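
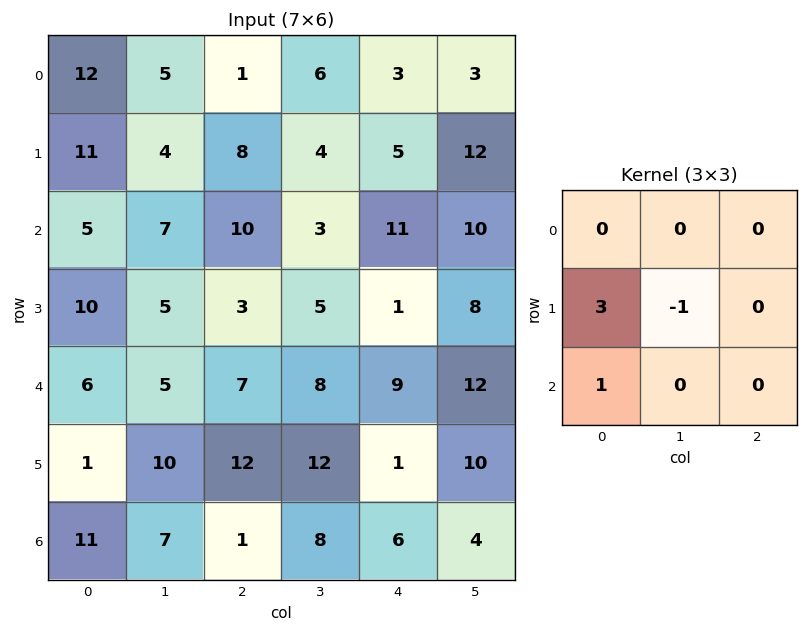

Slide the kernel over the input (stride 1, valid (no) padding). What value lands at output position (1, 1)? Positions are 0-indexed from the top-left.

The receptive field on the input at this output position is [4 8 4 / 7 10 3 / 5 3 5]. Elementwise product with the kernel and sum: 7·3 + 10·-1 + 5·1.

16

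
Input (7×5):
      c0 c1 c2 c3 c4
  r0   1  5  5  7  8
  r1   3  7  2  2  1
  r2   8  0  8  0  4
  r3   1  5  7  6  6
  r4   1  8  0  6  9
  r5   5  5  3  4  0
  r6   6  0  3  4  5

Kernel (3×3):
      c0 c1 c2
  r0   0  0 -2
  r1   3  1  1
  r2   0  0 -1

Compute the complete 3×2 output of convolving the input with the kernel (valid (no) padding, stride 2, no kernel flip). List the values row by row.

0 -11
-1 16
20 -10

Output[0,0]: The receptive field on the input at this output position is [1 5 5 / 3 7 2 / 8 0 8]. Elementwise product with the kernel and sum: 5·-2 + 3·3 + 7·1 + 2·1 + 8·-1.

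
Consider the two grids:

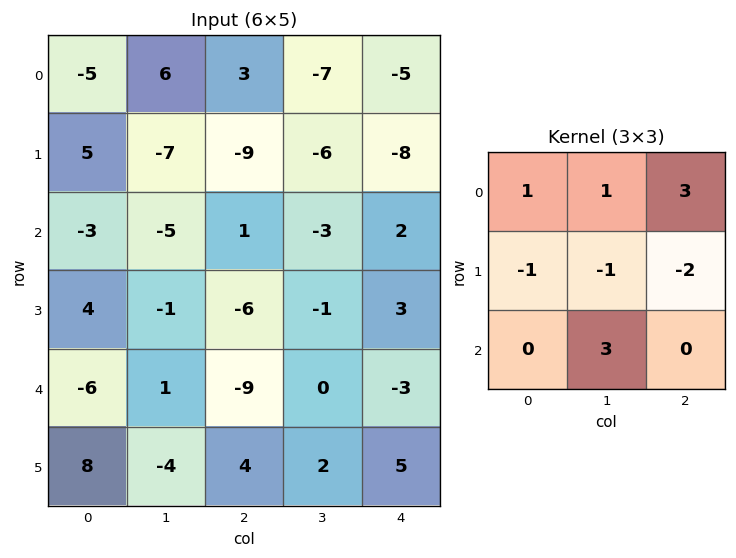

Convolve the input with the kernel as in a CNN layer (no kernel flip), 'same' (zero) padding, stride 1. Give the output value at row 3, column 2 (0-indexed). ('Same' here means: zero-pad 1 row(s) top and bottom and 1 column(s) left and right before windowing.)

-31

The receptive field on the zero-padded input at this output position is [-5 1 -3 / -1 -6 -1 / 1 -9 0]. Elementwise product with the kernel and sum: -5·1 + 1·1 + -3·3 + -1·-1 + -6·-1 + -1·-2 + -9·3.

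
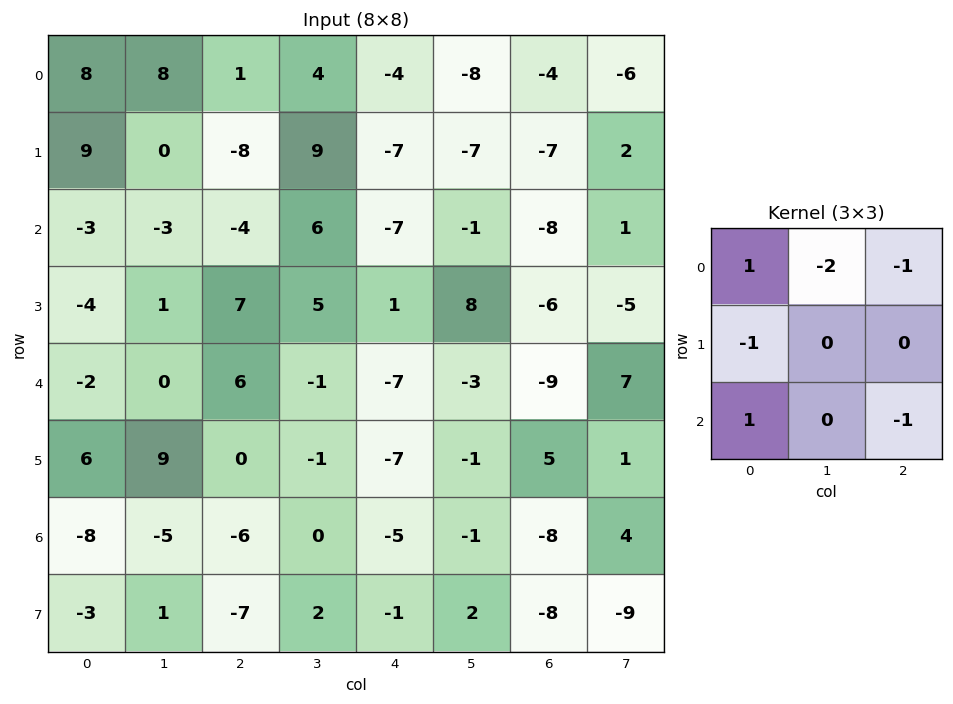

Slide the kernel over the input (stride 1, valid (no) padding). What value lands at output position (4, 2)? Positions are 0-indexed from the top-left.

The receptive field on the input at this output position is [6 -1 -7 / 0 -1 -7 / -6 0 -5]. Elementwise product with the kernel and sum: 6·1 + -1·-2 + -7·-1 + 0·-1 + -6·1 + -5·-1.

14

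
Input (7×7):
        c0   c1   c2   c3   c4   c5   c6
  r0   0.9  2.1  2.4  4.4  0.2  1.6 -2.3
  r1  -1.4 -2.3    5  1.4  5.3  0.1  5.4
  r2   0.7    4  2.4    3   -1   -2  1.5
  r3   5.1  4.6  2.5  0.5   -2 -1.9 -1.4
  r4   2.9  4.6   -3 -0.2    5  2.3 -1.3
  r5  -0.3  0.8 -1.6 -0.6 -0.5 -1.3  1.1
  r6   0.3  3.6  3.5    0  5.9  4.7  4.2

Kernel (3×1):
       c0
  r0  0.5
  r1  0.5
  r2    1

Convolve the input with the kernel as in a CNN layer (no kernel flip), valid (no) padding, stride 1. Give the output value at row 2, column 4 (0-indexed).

The receptive field on the input at this output position is [-1 / -2 / 5]. Elementwise product with the kernel and sum: -1·0.5 + -2·0.5 + 5·1.

3.5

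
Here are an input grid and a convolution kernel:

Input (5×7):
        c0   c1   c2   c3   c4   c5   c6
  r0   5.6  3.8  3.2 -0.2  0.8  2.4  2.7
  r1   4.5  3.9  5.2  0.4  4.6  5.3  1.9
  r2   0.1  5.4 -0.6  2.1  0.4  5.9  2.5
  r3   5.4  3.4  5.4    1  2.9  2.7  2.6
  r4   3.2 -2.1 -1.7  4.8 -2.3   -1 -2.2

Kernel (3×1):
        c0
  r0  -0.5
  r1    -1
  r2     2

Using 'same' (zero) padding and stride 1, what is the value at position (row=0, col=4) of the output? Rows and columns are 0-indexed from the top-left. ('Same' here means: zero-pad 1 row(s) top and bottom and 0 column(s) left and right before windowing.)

8.4

The receptive field on the zero-padded input at this output position is [0 / 0.8 / 4.6]. Elementwise product with the kernel and sum: 0·-0.5 + 0.8·-1 + 4.6·2.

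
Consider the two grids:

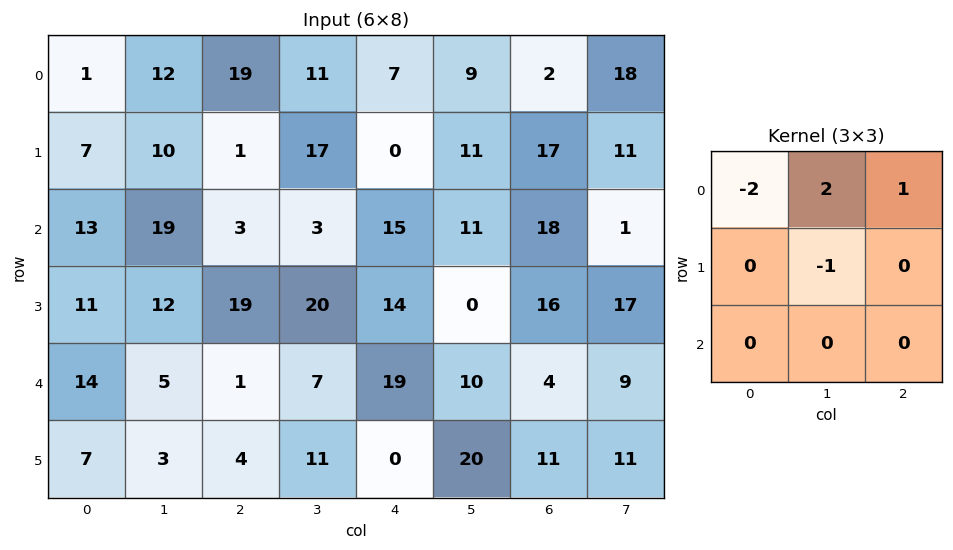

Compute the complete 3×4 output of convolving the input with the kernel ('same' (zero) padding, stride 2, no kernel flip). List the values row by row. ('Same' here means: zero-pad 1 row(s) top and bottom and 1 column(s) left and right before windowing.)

-1 -19 -7 -2
11 -4 -38 5
20 33 -31 45

Output[0,0]: The receptive field on the zero-padded input at this output position is [0 0 0 / 0 1 12 / 0 7 10]. Elementwise product with the kernel and sum: 0·-2 + 0·2 + 0·1 + 1·-1.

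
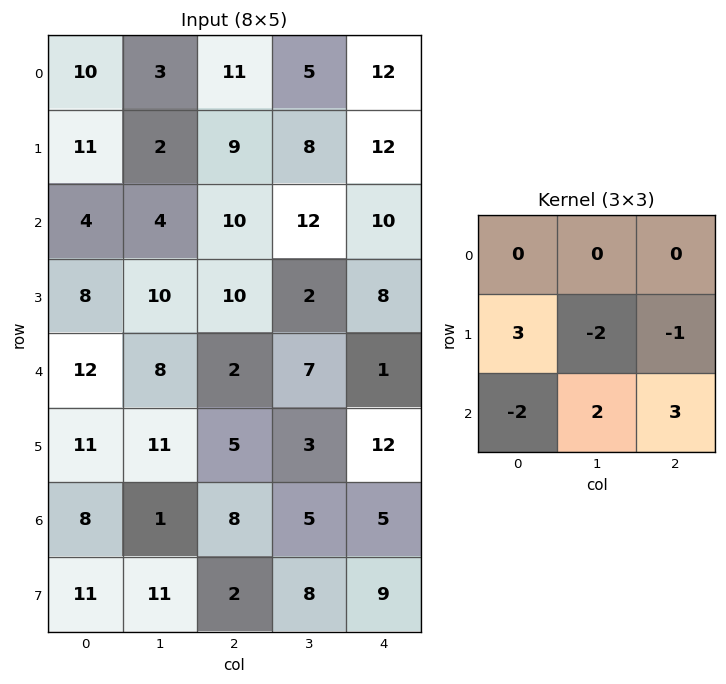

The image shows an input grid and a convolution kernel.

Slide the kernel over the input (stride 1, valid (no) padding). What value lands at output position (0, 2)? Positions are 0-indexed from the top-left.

33

The receptive field on the input at this output position is [11 5 12 / 9 8 12 / 10 12 10]. Elementwise product with the kernel and sum: 9·3 + 8·-2 + 12·-1 + 10·-2 + 12·2 + 10·3.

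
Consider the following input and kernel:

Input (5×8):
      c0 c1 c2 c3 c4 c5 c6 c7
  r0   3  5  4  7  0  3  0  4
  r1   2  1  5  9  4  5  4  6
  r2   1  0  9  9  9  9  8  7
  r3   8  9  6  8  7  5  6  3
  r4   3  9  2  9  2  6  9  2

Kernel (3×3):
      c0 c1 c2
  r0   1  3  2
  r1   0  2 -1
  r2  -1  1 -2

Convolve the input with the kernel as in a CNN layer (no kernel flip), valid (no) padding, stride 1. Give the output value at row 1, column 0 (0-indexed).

-5

The receptive field on the input at this output position is [2 1 5 / 1 0 9 / 8 9 6]. Elementwise product with the kernel and sum: 2·1 + 1·3 + 5·2 + 0·2 + 9·-1 + 8·-1 + 9·1 + 6·-2.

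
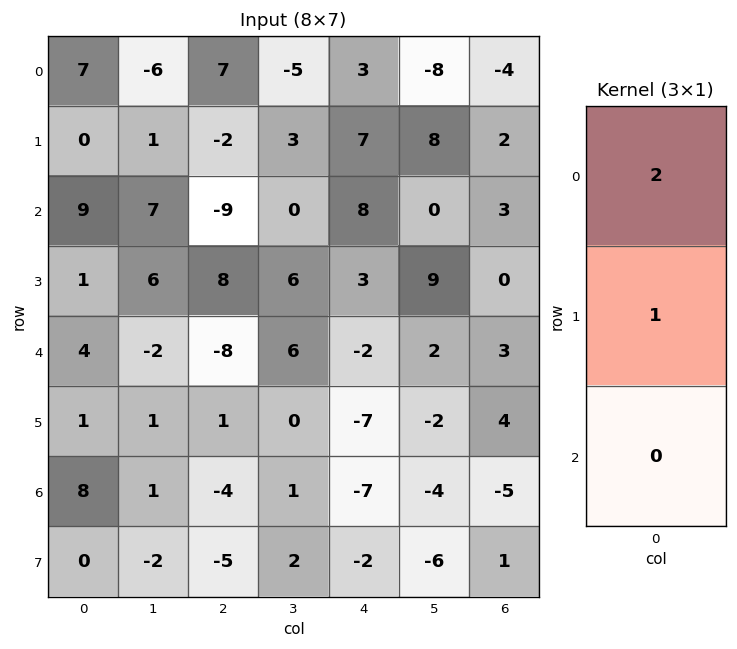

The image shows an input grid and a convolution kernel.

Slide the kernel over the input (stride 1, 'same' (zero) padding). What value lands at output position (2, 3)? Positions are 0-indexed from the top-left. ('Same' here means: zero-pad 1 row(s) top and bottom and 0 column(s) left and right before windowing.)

6

The receptive field on the zero-padded input at this output position is [3 / 0 / 6]. Elementwise product with the kernel and sum: 3·2 + 0·1.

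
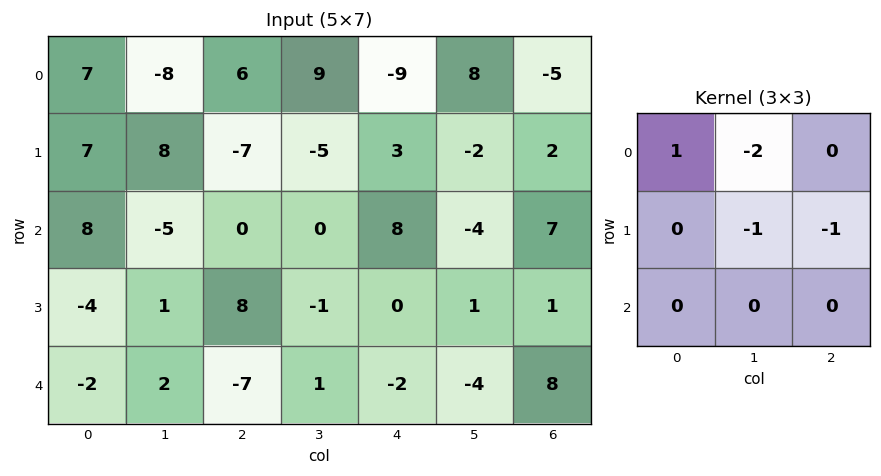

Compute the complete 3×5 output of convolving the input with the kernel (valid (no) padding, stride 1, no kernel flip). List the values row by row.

Output[0,0]: The receptive field on the input at this output position is [7 -8 6 / 7 8 -7 / 8 -5 0]. Elementwise product with the kernel and sum: 7·1 + -8·-2 + 8·-1 + -7·-1.

22 -8 -10 26 -25
-4 22 -5 -15 4
9 -12 1 -17 14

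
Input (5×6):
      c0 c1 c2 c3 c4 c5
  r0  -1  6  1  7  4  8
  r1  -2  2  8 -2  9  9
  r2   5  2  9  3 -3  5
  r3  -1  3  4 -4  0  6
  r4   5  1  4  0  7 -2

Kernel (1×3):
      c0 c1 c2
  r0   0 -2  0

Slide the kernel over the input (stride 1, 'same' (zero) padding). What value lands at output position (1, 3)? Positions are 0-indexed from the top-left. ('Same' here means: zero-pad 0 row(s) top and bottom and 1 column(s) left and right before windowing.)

The receptive field on the zero-padded input at this output position is [8 -2 9]. Elementwise product with the kernel and sum: -2·-2.

4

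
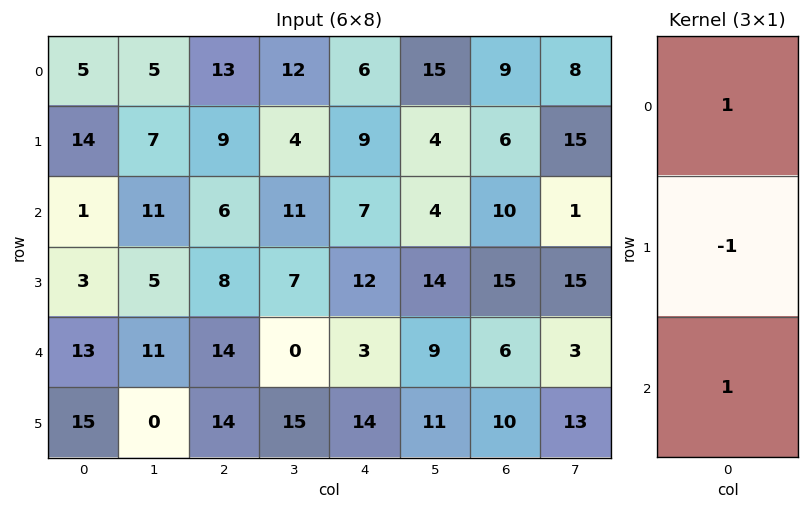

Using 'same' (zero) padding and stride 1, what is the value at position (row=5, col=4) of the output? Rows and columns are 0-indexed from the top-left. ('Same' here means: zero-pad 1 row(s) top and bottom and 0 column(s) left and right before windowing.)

-11

The receptive field on the zero-padded input at this output position is [3 / 14 / 0]. Elementwise product with the kernel and sum: 3·1 + 14·-1 + 0·1.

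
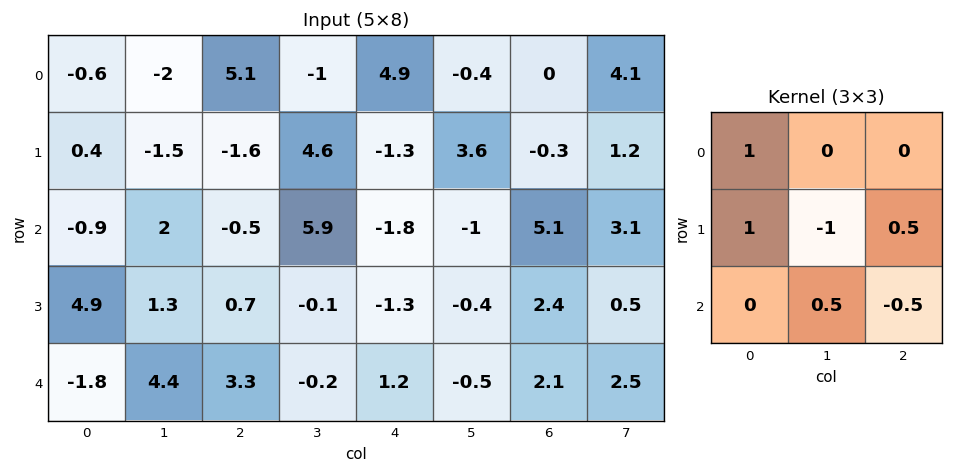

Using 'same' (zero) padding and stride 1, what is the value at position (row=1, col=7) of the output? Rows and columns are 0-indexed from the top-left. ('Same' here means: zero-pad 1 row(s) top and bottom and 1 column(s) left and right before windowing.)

The receptive field on the zero-padded input at this output position is [0 4.1 0 / -0.3 1.2 0 / 5.1 3.1 0]. Elementwise product with the kernel and sum: 0·1 + -0.3·1 + 1.2·-1 + 0·0.5 + 3.1·0.5 + 0·-0.5.

0.05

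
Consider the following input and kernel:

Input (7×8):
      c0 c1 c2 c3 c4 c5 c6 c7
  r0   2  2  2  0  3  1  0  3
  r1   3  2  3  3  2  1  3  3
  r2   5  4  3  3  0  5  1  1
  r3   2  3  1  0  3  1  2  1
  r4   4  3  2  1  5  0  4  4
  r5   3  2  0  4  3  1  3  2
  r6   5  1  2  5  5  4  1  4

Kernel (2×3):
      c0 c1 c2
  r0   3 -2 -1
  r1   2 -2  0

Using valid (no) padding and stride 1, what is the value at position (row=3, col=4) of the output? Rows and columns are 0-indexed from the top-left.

15

The receptive field on the input at this output position is [3 1 2 / 5 0 4]. Elementwise product with the kernel and sum: 3·3 + 1·-2 + 2·-1 + 5·2 + 0·-2.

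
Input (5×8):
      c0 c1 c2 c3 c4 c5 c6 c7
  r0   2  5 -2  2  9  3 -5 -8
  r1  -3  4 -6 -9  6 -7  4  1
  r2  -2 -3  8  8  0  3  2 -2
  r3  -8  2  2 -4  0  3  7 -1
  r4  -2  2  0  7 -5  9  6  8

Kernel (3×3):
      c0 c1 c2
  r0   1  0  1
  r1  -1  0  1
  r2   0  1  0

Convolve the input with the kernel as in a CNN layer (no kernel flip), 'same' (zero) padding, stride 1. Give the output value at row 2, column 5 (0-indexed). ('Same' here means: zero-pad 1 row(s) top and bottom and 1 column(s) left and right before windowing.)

The receptive field on the zero-padded input at this output position is [6 -7 4 / 0 3 2 / 0 3 7]. Elementwise product with the kernel and sum: 6·1 + 4·1 + 0·-1 + 2·1 + 3·1.

15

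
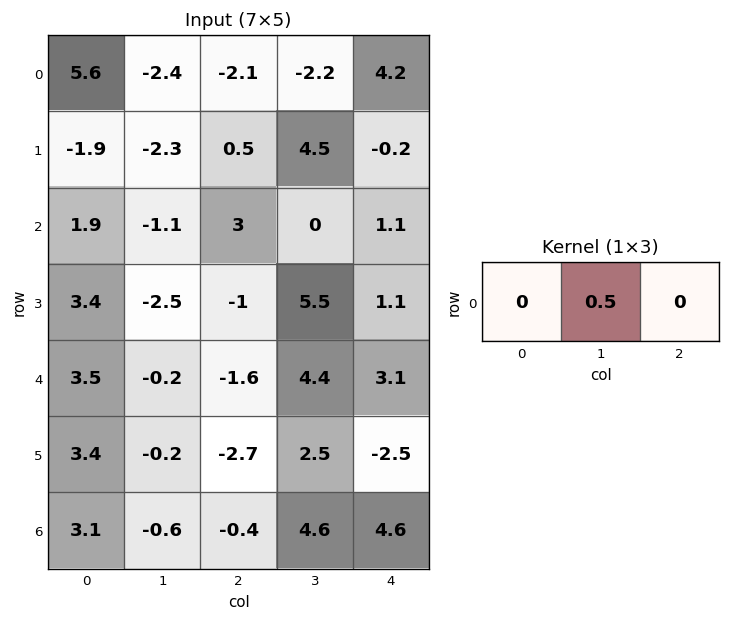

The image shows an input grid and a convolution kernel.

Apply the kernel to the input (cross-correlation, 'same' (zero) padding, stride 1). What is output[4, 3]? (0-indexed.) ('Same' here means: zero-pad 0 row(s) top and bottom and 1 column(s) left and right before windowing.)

The receptive field on the zero-padded input at this output position is [-1.6 4.4 3.1]. Elementwise product with the kernel and sum: 4.4·0.5.

2.2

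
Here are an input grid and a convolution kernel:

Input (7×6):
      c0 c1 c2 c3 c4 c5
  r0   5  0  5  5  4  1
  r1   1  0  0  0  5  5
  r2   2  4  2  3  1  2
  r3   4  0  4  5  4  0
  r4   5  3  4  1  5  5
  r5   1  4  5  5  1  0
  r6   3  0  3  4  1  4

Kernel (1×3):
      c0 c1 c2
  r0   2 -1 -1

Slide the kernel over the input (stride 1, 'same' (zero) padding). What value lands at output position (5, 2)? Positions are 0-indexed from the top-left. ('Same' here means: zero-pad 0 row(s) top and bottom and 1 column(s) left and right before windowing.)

The receptive field on the zero-padded input at this output position is [4 5 5]. Elementwise product with the kernel and sum: 4·2 + 5·-1 + 5·-1.

-2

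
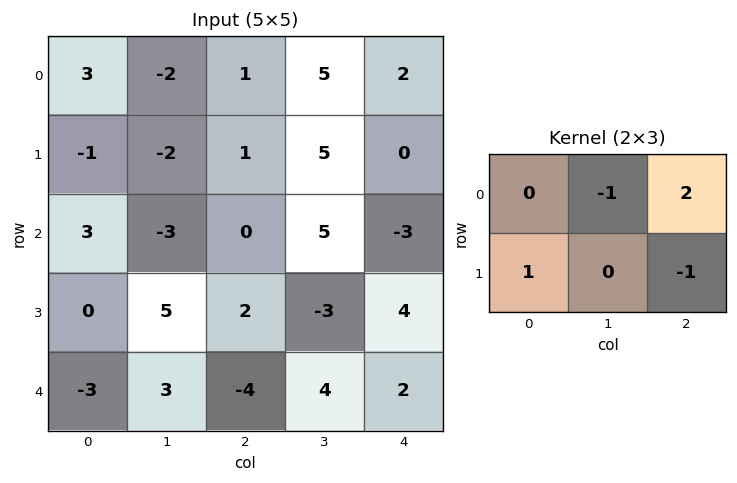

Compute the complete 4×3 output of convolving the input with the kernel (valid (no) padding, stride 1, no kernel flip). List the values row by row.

2 2 0
7 1 -2
1 18 -13
0 -9 5

Output[0,0]: The receptive field on the input at this output position is [3 -2 1 / -1 -2 1]. Elementwise product with the kernel and sum: -2·-1 + 1·2 + -1·1 + 1·-1.
Output[0,1]: The receptive field on the input at this output position is [-2 1 5 / -2 1 5]. Elementwise product with the kernel and sum: 1·-1 + 5·2 + -2·1 + 5·-1.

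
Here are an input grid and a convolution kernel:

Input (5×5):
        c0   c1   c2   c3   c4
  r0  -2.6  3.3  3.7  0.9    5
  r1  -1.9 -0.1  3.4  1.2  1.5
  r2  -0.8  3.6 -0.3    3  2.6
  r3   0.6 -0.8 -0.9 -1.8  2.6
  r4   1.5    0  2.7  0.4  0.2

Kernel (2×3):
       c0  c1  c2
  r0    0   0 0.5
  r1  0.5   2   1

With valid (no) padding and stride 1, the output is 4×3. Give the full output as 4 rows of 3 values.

Output[0,0]: The receptive field on the input at this output position is [-2.6 3.3 3.7 / -1.9 -0.1 3.4]. Elementwise product with the kernel and sum: 3.7·0.5 + -1.9·0.5 + -0.1·2 + 3.4·1.
Output[0,1]: The receptive field on the input at this output position is [3.3 3.7 0.9 / -0.1 3.4 1.2]. Elementwise product with the kernel and sum: 0.9·0.5 + -0.1·0.5 + 3.4·2 + 1.2·1.

4.1 8.4 8.1
8.2 4.8 9.2
-2.35 -2.5 -0.15
3 4.9 3.65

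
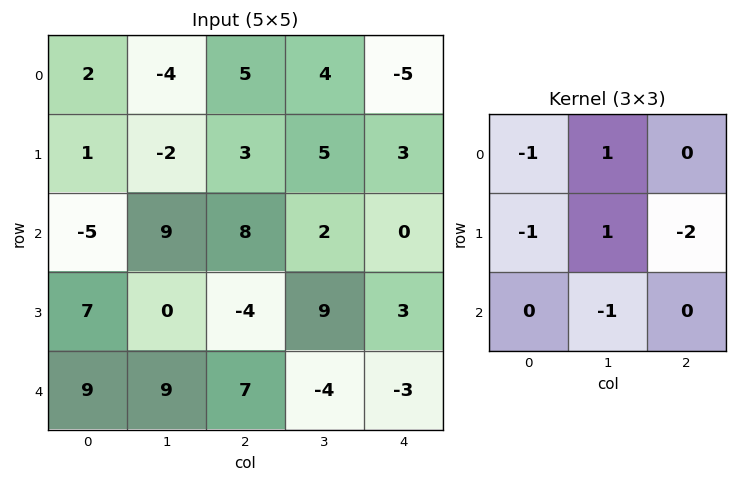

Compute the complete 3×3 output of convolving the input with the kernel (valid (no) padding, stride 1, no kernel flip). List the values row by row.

Output[0,0]: The receptive field on the input at this output position is [2 -4 5 / 1 -2 3 / -5 9 8]. Elementwise product with the kernel and sum: 2·-1 + -4·1 + 1·-1 + -2·1 + 3·-2 + 9·-1.

-24 -4 -7
-5 4 -13
6 -30 5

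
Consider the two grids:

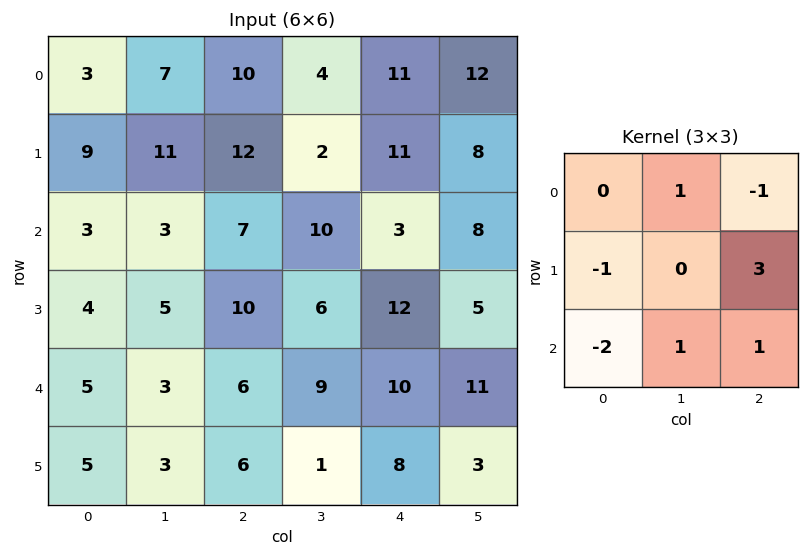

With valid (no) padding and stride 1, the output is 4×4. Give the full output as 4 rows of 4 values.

Output[0,0]: The receptive field on the input at this output position is [3 7 10 / 9 11 12 / 3 3 7]. Elementwise product with the kernel and sum: 7·1 + 10·-1 + 9·-1 + 12·3 + 3·-2 + 3·1 + 7·1.

28 12 13 12
24 43 -9 22
21 19 40 7
7 29 15 40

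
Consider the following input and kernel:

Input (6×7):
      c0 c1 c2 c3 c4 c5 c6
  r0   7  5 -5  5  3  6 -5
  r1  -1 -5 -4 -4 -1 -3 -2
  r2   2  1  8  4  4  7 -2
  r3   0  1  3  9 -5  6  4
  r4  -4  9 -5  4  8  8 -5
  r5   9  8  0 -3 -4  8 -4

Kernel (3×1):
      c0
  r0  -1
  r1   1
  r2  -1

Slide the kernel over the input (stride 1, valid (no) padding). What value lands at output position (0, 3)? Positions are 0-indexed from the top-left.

The receptive field on the input at this output position is [5 / -4 / 4]. Elementwise product with the kernel and sum: 5·-1 + -4·1 + 4·-1.

-13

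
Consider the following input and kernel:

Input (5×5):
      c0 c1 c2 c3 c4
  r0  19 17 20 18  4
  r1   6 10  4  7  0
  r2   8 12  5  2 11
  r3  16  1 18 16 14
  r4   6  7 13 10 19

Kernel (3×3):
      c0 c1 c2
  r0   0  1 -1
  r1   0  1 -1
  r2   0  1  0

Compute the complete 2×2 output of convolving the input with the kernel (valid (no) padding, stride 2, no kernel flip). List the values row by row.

Output[0,0]: The receptive field on the input at this output position is [19 17 20 / 6 10 4 / 8 12 5]. Elementwise product with the kernel and sum: 17·1 + 20·-1 + 10·1 + 4·-1 + 12·1.
Output[0,1]: The receptive field on the input at this output position is [20 18 4 / 4 7 0 / 5 2 11]. Elementwise product with the kernel and sum: 18·1 + 4·-1 + 7·1 + 0·-1 + 2·1.

15 23
-3 3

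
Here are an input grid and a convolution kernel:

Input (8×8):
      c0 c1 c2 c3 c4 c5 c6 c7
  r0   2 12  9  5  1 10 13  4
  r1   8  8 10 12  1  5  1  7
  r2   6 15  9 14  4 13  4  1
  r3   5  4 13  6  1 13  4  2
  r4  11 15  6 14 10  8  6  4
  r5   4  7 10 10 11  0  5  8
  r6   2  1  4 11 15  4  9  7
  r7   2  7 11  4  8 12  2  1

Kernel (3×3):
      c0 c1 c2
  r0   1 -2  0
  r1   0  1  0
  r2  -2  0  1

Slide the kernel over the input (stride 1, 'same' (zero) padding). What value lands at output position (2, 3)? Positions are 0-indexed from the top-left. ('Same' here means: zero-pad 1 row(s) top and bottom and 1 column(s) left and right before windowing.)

The receptive field on the zero-padded input at this output position is [10 12 1 / 9 14 4 / 13 6 1]. Elementwise product with the kernel and sum: 10·1 + 12·-2 + 14·1 + 13·-2 + 1·1.

-25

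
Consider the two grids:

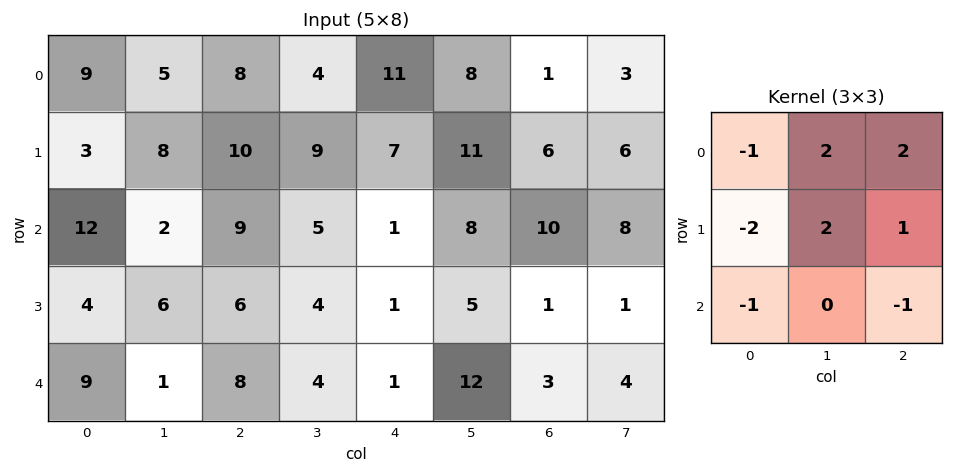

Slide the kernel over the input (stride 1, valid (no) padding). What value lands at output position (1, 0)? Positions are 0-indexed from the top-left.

12

The receptive field on the input at this output position is [3 8 10 / 12 2 9 / 4 6 6]. Elementwise product with the kernel and sum: 3·-1 + 8·2 + 10·2 + 12·-2 + 2·2 + 9·1 + 4·-1 + 6·-1.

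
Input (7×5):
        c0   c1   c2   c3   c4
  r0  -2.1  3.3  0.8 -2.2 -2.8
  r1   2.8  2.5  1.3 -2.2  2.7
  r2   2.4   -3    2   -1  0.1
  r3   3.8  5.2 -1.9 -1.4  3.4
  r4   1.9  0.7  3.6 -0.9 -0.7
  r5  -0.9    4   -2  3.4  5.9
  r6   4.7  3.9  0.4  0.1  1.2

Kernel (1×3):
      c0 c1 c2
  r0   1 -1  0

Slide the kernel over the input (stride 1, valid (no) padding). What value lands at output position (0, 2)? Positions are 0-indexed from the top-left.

3

The receptive field on the input at this output position is [0.8 -2.2 -2.8]. Elementwise product with the kernel and sum: 0.8·1 + -2.2·-1.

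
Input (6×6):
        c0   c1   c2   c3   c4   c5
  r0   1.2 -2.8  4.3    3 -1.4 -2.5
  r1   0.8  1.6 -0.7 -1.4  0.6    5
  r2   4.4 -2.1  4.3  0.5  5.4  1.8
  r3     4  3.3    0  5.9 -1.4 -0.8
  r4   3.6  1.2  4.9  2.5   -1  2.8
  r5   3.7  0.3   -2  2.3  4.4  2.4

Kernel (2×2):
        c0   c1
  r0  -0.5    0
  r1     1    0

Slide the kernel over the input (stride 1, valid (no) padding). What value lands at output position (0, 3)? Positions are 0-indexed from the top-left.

The receptive field on the input at this output position is [3 -1.4 / -1.4 0.6]. Elementwise product with the kernel and sum: 3·-0.5 + -1.4·1.

-2.9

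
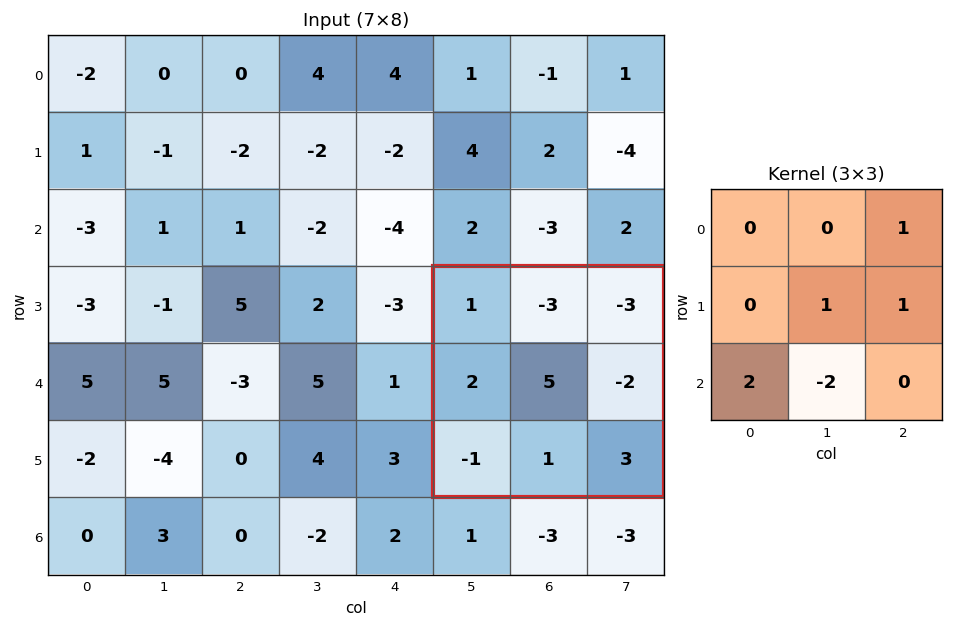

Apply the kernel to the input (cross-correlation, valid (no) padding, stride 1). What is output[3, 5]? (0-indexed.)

-4

The receptive field on the input at this output position is [1 -3 -3 / 2 5 -2 / -1 1 3]. Elementwise product with the kernel and sum: -3·1 + 5·1 + -2·1 + -1·2 + 1·-2.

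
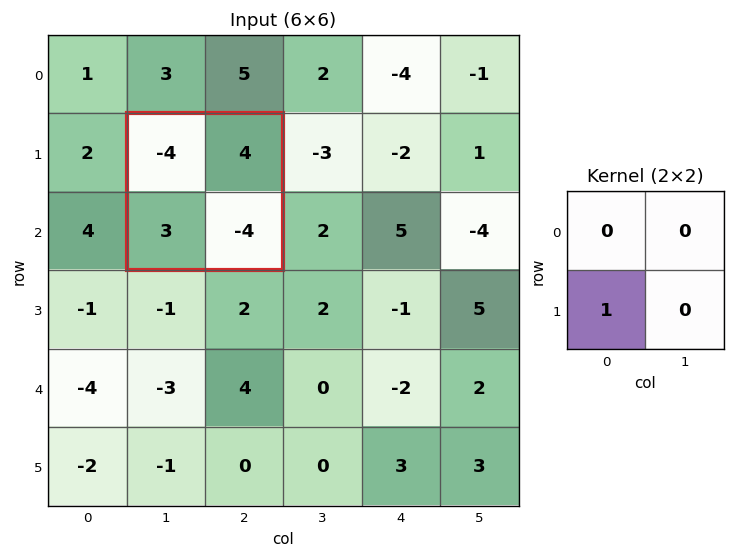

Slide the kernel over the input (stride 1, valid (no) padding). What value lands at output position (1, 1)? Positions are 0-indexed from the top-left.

3

The receptive field on the input at this output position is [-4 4 / 3 -4]. Elementwise product with the kernel and sum: 3·1.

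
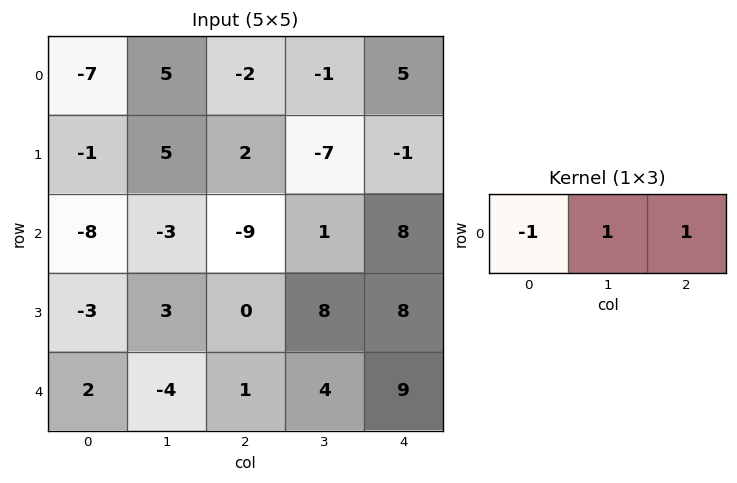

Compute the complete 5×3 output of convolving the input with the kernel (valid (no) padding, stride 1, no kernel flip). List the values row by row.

10 -8 6
8 -10 -10
-4 -5 18
6 5 16
-5 9 12

Output[0,0]: The receptive field on the input at this output position is [-7 5 -2]. Elementwise product with the kernel and sum: -7·-1 + 5·1 + -2·1.
Output[0,1]: The receptive field on the input at this output position is [5 -2 -1]. Elementwise product with the kernel and sum: 5·-1 + -2·1 + -1·1.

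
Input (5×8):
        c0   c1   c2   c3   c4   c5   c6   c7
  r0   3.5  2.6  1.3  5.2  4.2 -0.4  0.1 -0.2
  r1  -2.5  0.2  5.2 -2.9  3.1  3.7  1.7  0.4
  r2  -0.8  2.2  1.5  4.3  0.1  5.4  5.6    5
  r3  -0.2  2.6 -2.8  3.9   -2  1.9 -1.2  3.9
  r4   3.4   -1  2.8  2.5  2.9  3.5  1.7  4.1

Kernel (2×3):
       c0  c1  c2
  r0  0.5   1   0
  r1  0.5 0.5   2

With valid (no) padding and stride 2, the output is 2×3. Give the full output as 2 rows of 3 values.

13.6 13.2 8.5
-2.6 1.6 3

Output[0,0]: The receptive field on the input at this output position is [3.5 2.6 1.3 / -2.5 0.2 5.2]. Elementwise product with the kernel and sum: 3.5·0.5 + 2.6·1 + -2.5·0.5 + 0.2·0.5 + 5.2·2.
Output[0,1]: The receptive field on the input at this output position is [1.3 5.2 4.2 / 5.2 -2.9 3.1]. Elementwise product with the kernel and sum: 1.3·0.5 + 5.2·1 + 5.2·0.5 + -2.9·0.5 + 3.1·2.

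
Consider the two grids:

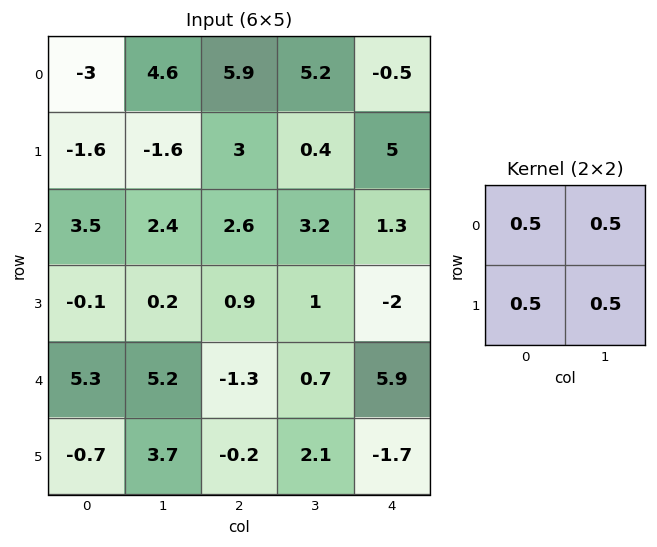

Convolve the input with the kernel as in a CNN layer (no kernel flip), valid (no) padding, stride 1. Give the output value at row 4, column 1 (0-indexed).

The receptive field on the input at this output position is [5.2 -1.3 / 3.7 -0.2]. Elementwise product with the kernel and sum: 5.2·0.5 + -1.3·0.5 + 3.7·0.5 + -0.2·0.5.

3.7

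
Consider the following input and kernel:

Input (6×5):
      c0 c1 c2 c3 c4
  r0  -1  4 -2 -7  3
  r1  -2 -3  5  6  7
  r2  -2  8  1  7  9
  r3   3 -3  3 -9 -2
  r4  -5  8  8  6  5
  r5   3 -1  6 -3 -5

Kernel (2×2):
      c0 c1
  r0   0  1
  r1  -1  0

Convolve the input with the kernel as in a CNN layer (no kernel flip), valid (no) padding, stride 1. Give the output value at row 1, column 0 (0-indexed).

The receptive field on the input at this output position is [-2 -3 / -2 8]. Elementwise product with the kernel and sum: -3·1 + -2·-1.

-1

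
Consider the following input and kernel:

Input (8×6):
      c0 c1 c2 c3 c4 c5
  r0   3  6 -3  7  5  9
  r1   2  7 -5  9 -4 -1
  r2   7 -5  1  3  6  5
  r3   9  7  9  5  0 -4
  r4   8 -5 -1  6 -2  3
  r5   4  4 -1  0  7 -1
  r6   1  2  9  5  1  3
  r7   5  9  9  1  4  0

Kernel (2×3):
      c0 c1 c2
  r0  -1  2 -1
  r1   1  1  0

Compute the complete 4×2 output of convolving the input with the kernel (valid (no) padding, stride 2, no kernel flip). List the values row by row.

Output[0,0]: The receptive field on the input at this output position is [3 6 -3 / 2 7 -5]. Elementwise product with the kernel and sum: 3·-1 + 6·2 + -3·-1 + 2·1 + 7·1.

21 16
-2 13
-9 14
8 10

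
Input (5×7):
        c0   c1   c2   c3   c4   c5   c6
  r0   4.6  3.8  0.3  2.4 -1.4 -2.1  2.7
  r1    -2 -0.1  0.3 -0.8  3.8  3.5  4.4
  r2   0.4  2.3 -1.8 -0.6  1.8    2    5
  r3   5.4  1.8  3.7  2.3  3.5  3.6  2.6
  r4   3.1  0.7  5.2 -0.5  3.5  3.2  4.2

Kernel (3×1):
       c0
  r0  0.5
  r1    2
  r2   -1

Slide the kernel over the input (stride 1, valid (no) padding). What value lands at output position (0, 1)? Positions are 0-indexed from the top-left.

-0.6

The receptive field on the input at this output position is [3.8 / -0.1 / 2.3]. Elementwise product with the kernel and sum: 3.8·0.5 + -0.1·2 + 2.3·-1.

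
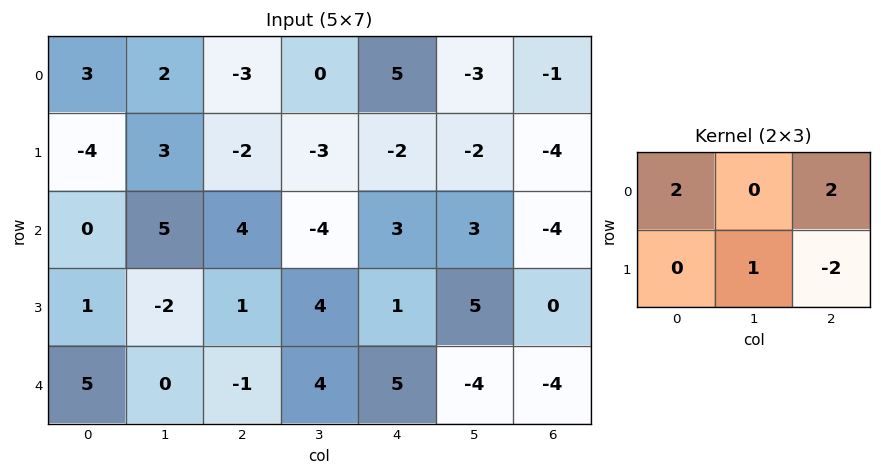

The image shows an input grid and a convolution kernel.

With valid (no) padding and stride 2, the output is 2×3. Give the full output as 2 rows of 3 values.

Output[0,0]: The receptive field on the input at this output position is [3 2 -3 / -4 3 -2]. Elementwise product with the kernel and sum: 3·2 + -3·2 + 3·1 + -2·-2.
Output[0,1]: The receptive field on the input at this output position is [-3 0 5 / -2 -3 -2]. Elementwise product with the kernel and sum: -3·2 + 5·2 + -3·1 + -2·-2.

7 5 14
4 16 3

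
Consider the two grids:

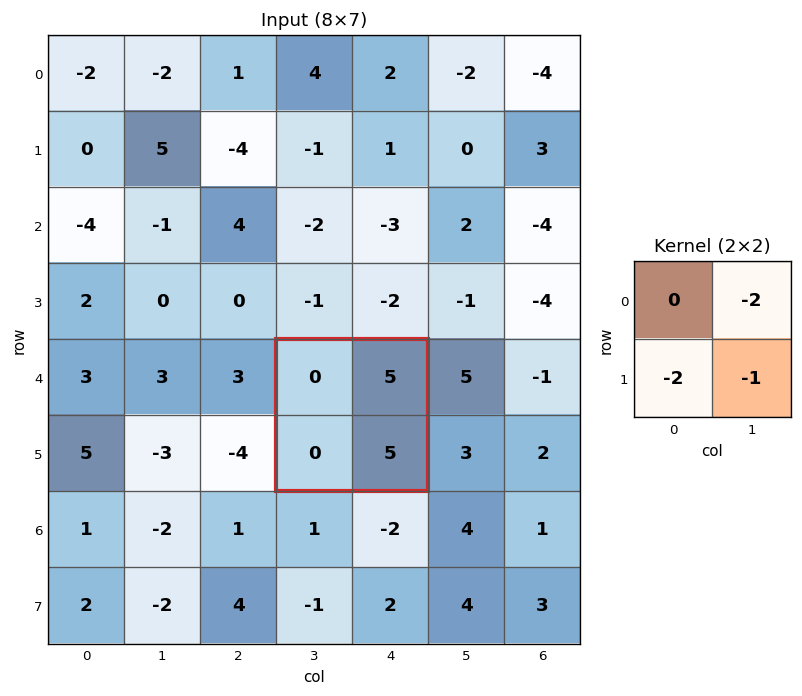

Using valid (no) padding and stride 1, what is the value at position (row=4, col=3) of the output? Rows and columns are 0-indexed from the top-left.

-15

The receptive field on the input at this output position is [0 5 / 0 5]. Elementwise product with the kernel and sum: 5·-2 + 0·-2 + 5·-1.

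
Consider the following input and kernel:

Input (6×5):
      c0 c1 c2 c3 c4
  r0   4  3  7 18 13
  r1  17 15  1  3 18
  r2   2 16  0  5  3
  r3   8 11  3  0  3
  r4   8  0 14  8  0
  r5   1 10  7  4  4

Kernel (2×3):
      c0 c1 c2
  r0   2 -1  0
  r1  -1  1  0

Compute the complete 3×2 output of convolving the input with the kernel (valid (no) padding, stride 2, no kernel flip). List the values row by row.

3 -2
-9 -8
25 17

Output[0,0]: The receptive field on the input at this output position is [4 3 7 / 17 15 1]. Elementwise product with the kernel and sum: 4·2 + 3·-1 + 17·-1 + 15·1.
Output[0,1]: The receptive field on the input at this output position is [7 18 13 / 1 3 18]. Elementwise product with the kernel and sum: 7·2 + 18·-1 + 1·-1 + 3·1.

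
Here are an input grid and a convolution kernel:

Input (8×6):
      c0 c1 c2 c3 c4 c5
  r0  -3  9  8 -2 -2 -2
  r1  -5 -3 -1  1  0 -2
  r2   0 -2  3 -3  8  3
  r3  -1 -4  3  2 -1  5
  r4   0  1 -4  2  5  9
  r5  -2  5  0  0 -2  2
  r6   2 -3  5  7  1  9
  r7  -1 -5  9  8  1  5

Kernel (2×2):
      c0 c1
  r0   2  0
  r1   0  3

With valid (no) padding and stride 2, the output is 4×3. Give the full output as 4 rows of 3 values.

Output[0,0]: The receptive field on the input at this output position is [-3 9 / -5 -3]. Elementwise product with the kernel and sum: -3·2 + -3·3.

-15 19 -10
-12 12 31
15 -8 16
-11 34 17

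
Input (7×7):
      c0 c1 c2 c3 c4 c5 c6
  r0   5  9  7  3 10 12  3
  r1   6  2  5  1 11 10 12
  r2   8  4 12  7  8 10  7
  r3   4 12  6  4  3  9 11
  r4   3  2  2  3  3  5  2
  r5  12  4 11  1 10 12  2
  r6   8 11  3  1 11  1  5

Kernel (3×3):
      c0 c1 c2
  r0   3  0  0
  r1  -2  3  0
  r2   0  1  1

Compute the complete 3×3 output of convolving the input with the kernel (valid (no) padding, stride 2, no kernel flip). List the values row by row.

Output[0,0]: The receptive field on the input at this output position is [5 9 7 / 6 2 5 / 8 4 12]. Elementwise product with the kernel and sum: 5·3 + 6·-2 + 2·3 + 4·1 + 12·1.
Output[0,1]: The receptive field on the input at this output position is [7 3 10 / 5 1 11 / 12 7 8]. Elementwise product with the kernel and sum: 7·3 + 5·-2 + 1·3 + 7·1 + 8·1.

25 29 55
56 42 52
11 -1 31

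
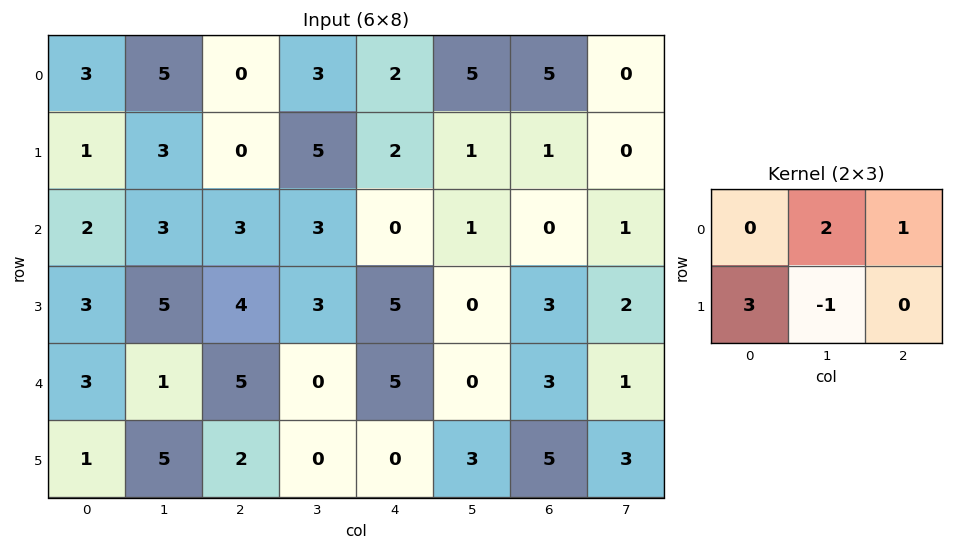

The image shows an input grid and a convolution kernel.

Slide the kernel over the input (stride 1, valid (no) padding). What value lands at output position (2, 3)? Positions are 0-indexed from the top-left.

The receptive field on the input at this output position is [3 0 1 / 3 5 0]. Elementwise product with the kernel and sum: 0·2 + 1·1 + 3·3 + 5·-1.

5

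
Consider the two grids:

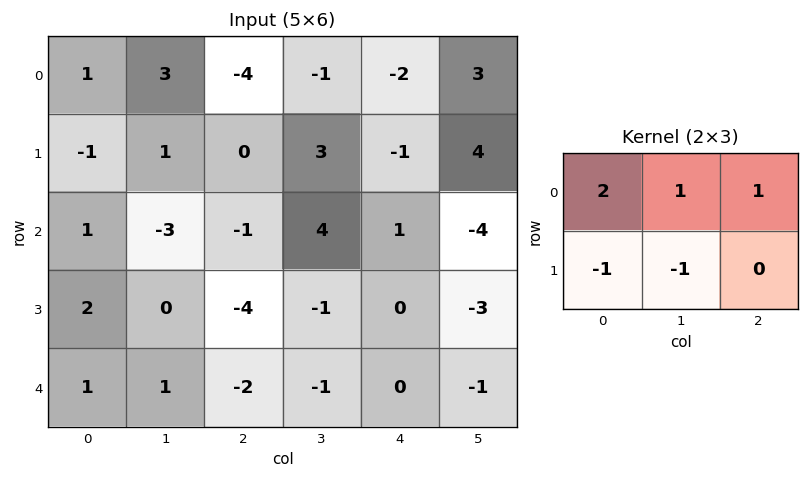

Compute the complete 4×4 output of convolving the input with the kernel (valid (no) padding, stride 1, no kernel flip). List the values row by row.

Output[0,0]: The receptive field on the input at this output position is [1 3 -4 / -1 1 0]. Elementwise product with the kernel and sum: 1·2 + 3·1 + -4·1 + -1·-1 + 1·-1.
Output[0,1]: The receptive field on the input at this output position is [3 -4 -1 / 1 0 3]. Elementwise product with the kernel and sum: 3·2 + -4·1 + -1·1 + 1·-1 + 0·-1.

1 0 -14 -3
1 9 -1 4
-4 1 8 6
-2 -4 -6 -4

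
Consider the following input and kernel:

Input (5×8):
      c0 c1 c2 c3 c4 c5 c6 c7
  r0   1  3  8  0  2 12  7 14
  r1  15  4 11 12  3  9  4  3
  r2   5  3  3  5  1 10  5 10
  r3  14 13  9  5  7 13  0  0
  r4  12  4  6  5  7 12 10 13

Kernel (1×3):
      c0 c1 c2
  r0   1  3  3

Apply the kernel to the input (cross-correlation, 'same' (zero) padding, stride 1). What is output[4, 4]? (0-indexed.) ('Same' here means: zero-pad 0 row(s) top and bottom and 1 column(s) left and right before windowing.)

The receptive field on the zero-padded input at this output position is [5 7 12]. Elementwise product with the kernel and sum: 5·1 + 7·3 + 12·3.

62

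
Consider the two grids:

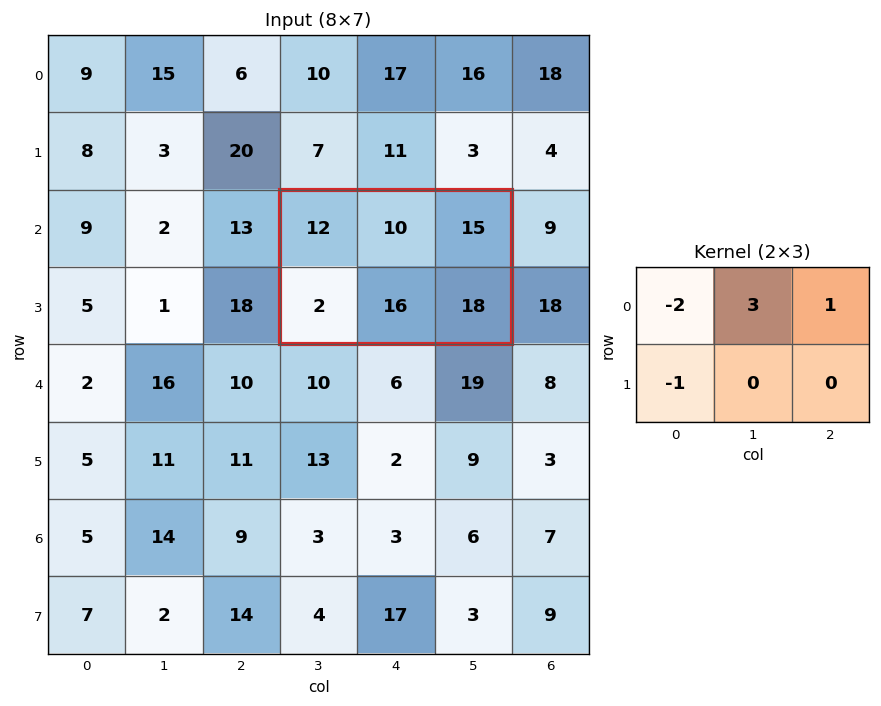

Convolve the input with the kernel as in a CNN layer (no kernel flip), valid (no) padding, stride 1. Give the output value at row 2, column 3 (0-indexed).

The receptive field on the input at this output position is [12 10 15 / 2 16 18]. Elementwise product with the kernel and sum: 12·-2 + 10·3 + 15·1 + 2·-1.

19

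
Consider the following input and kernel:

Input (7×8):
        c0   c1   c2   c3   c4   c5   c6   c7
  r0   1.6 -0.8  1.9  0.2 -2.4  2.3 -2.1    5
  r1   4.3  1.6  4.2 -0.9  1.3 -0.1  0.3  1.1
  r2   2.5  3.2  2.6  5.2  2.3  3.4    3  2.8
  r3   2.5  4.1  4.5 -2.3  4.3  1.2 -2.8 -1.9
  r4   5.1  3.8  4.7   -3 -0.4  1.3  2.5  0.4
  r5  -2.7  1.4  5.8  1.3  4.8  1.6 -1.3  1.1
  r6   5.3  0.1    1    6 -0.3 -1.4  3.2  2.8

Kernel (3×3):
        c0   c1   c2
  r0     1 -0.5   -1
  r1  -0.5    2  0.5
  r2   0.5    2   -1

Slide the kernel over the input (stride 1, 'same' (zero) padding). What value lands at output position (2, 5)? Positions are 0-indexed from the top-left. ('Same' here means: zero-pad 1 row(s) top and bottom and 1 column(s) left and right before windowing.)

The receptive field on the zero-padded input at this output position is [1.3 -0.1 0.3 / 2.3 3.4 3 / 4.3 1.2 -2.8]. Elementwise product with the kernel and sum: 1.3·1 + -0.1·-0.5 + 0.3·-1 + 2.3·-0.5 + 3.4·2 + 3·0.5 + 4.3·0.5 + 1.2·2 + -2.8·-1.

15.55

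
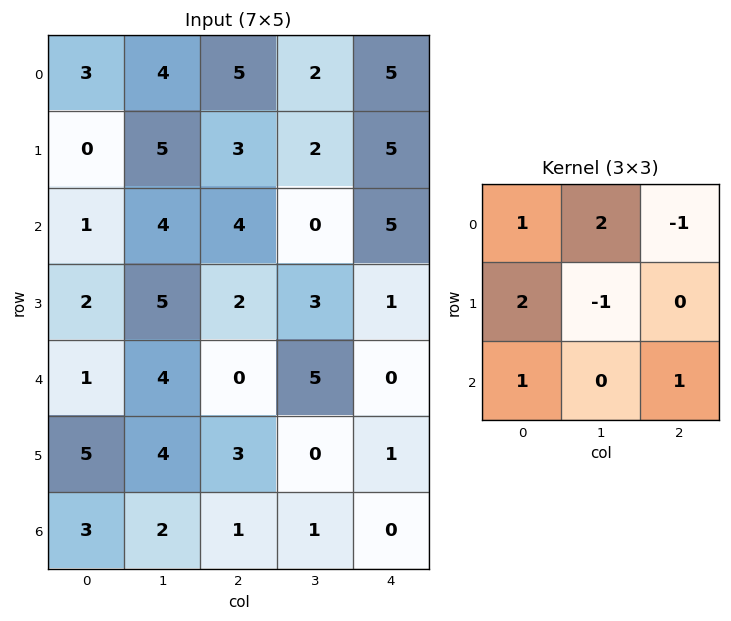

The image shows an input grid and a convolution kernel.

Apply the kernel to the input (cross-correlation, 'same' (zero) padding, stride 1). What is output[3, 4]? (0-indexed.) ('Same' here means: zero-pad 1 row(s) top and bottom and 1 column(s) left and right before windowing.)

The receptive field on the zero-padded input at this output position is [0 5 0 / 3 1 0 / 5 0 0]. Elementwise product with the kernel and sum: 0·1 + 5·2 + 0·-1 + 3·2 + 1·-1 + 5·1 + 0·1.

20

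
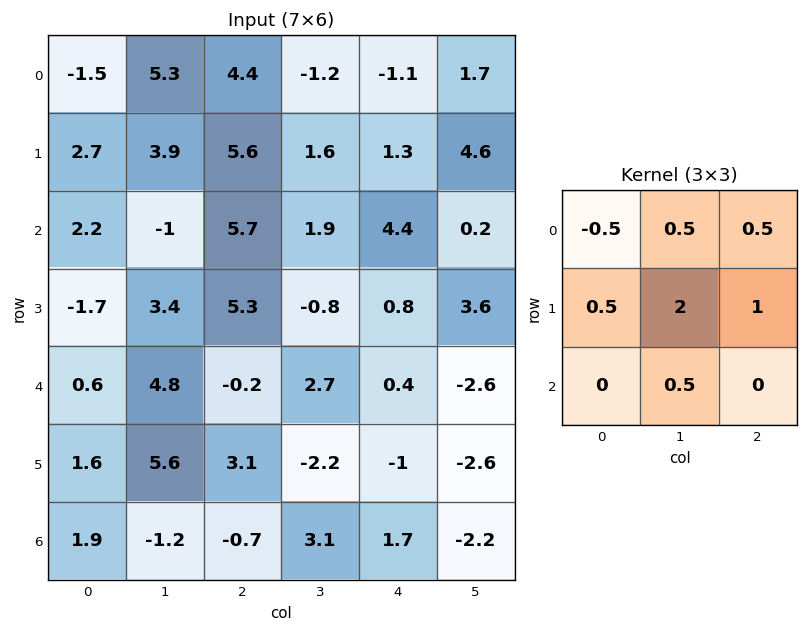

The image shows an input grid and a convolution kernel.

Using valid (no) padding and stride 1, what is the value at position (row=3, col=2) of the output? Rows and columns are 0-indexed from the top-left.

The receptive field on the input at this output position is [5.3 -0.8 0.8 / -0.2 2.7 0.4 / 3.1 -2.2 -1]. Elementwise product with the kernel and sum: 5.3·-0.5 + -0.8·0.5 + 0.8·0.5 + -0.2·0.5 + 2.7·2 + 0.4·1 + -2.2·0.5.

1.95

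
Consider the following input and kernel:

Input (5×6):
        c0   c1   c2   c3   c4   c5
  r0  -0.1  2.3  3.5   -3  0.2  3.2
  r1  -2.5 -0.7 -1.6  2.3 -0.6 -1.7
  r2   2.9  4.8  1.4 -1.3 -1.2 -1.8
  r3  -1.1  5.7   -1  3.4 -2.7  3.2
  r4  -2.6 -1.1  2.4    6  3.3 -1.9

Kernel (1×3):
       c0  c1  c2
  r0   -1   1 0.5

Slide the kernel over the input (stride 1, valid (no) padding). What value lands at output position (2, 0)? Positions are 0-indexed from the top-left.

The receptive field on the input at this output position is [2.9 4.8 1.4]. Elementwise product with the kernel and sum: 2.9·-1 + 4.8·1 + 1.4·0.5.

2.6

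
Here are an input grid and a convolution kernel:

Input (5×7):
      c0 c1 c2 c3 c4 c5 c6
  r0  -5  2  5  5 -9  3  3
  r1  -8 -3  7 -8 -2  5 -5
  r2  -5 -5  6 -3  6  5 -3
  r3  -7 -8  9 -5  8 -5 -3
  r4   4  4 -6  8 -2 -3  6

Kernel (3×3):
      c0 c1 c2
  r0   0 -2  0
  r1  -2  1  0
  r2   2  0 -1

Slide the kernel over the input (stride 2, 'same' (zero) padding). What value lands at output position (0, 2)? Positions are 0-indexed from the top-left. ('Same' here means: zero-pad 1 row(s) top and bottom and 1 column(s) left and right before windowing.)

The receptive field on the zero-padded input at this output position is [0 0 0 / 5 -9 3 / -8 -2 5]. Elementwise product with the kernel and sum: 0·-2 + 5·-2 + -9·1 + -8·2 + 5·-1.

-40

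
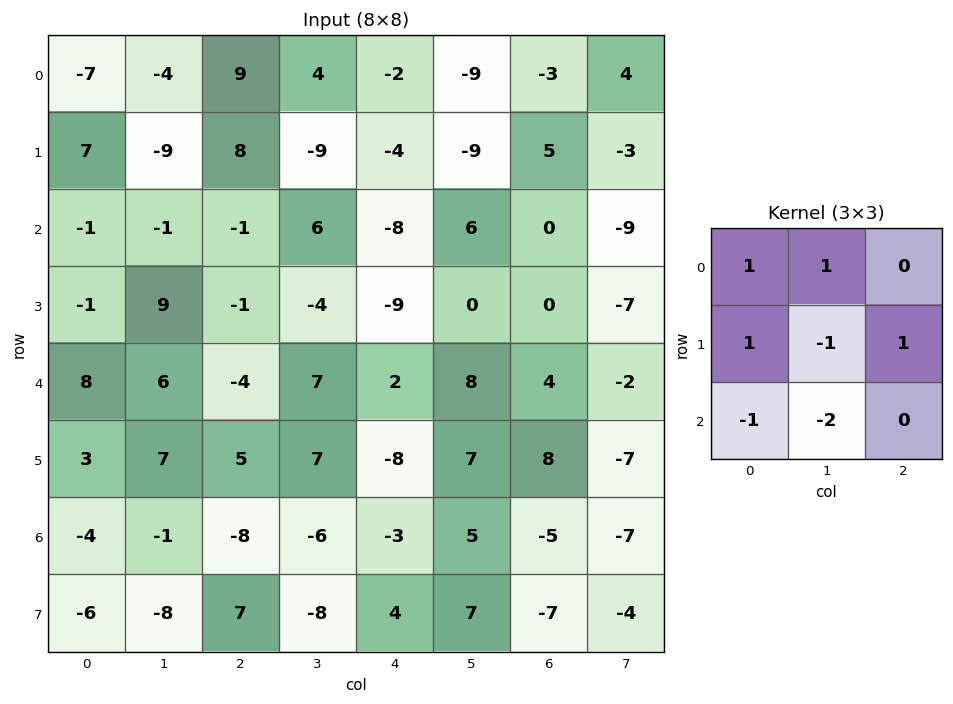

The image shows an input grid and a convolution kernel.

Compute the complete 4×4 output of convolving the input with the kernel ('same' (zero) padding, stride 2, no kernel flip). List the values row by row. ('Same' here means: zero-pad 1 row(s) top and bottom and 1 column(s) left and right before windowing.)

-11 -16 14 -3
9 -2 29 -7
-9 8 9 -21
18 7 1 25

Output[0,0]: The receptive field on the zero-padded input at this output position is [0 0 0 / 0 -7 -4 / 0 7 -9]. Elementwise product with the kernel and sum: 0·1 + 0·1 + 0·1 + -7·-1 + -4·1 + 0·-1 + 7·-2.
Output[0,1]: The receptive field on the zero-padded input at this output position is [0 0 0 / -4 9 4 / -9 8 -9]. Elementwise product with the kernel and sum: 0·1 + 0·1 + -4·1 + 9·-1 + 4·1 + -9·-1 + 8·-2.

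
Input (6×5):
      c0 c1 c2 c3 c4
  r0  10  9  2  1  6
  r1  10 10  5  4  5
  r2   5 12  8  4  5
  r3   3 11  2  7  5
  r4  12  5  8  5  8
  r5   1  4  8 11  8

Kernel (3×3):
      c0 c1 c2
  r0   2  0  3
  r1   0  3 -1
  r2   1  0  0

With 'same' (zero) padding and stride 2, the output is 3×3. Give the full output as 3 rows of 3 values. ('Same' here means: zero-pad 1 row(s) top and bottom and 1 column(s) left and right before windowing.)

Output[0,0]: The receptive field on the zero-padded input at this output position is [0 0 0 / 0 10 9 / 0 10 10]. Elementwise product with the kernel and sum: 0·2 + 0·3 + 10·3 + 9·-1 + 0·1.
Output[0,1]: The receptive field on the zero-padded input at this output position is [0 0 0 / 9 2 1 / 10 5 4]. Elementwise product with the kernel and sum: 0·2 + 0·3 + 2·3 + 1·-1 + 10·1.

21 15 22
33 63 30
64 66 49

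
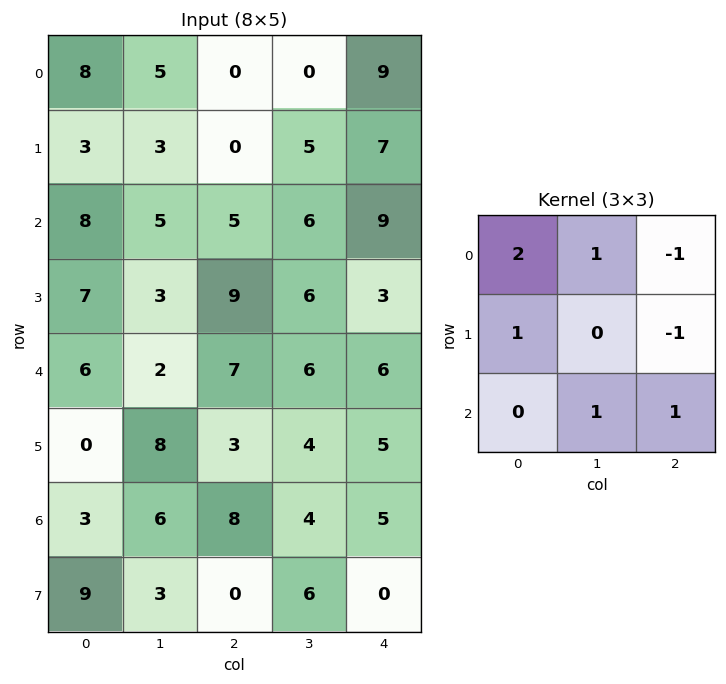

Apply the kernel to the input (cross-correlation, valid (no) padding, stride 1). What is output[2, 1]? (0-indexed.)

19

The receptive field on the input at this output position is [5 5 6 / 3 9 6 / 2 7 6]. Elementwise product with the kernel and sum: 5·2 + 5·1 + 6·-1 + 3·1 + 6·-1 + 7·1 + 6·1.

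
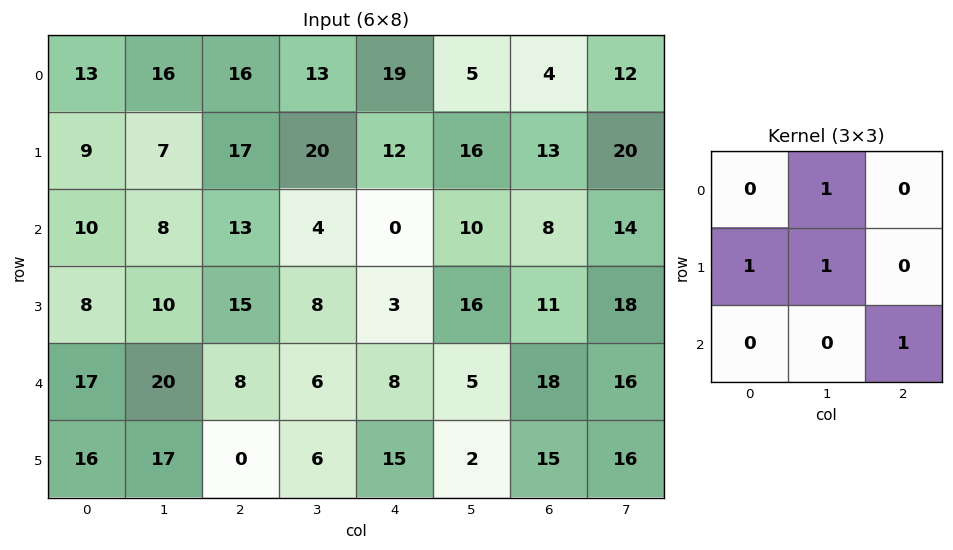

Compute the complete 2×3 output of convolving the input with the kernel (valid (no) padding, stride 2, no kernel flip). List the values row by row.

45 50 41
34 35 47

Output[0,0]: The receptive field on the input at this output position is [13 16 16 / 9 7 17 / 10 8 13]. Elementwise product with the kernel and sum: 16·1 + 9·1 + 7·1 + 13·1.
Output[0,1]: The receptive field on the input at this output position is [16 13 19 / 17 20 12 / 13 4 0]. Elementwise product with the kernel and sum: 13·1 + 17·1 + 20·1 + 0·1.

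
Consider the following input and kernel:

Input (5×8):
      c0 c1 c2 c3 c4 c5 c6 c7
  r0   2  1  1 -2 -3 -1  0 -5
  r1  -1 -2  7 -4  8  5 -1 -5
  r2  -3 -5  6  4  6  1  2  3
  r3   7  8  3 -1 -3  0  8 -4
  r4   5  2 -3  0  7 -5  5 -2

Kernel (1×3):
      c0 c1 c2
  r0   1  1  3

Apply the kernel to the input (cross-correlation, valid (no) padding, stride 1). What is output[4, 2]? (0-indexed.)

18

The receptive field on the input at this output position is [-3 0 7]. Elementwise product with the kernel and sum: -3·1 + 0·1 + 7·3.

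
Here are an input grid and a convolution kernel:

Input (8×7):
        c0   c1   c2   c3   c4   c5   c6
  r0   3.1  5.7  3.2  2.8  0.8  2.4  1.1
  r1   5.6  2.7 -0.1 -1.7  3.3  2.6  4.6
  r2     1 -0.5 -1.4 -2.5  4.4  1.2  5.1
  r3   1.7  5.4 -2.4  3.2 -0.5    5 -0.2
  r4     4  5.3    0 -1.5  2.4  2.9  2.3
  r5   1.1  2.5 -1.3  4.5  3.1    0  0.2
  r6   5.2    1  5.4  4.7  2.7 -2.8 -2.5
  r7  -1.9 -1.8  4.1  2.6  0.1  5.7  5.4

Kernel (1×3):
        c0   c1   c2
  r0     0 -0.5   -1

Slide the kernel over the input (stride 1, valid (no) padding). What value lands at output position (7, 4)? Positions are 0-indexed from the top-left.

The receptive field on the input at this output position is [0.1 5.7 5.4]. Elementwise product with the kernel and sum: 5.7·-0.5 + 5.4·-1.

-8.25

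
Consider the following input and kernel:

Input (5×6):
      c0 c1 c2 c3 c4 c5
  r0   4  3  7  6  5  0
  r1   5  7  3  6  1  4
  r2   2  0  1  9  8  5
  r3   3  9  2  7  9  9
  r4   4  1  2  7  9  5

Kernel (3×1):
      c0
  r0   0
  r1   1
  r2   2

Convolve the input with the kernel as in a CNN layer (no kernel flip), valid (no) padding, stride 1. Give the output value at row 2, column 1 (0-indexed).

The receptive field on the input at this output position is [0 / 9 / 1]. Elementwise product with the kernel and sum: 9·1 + 1·2.

11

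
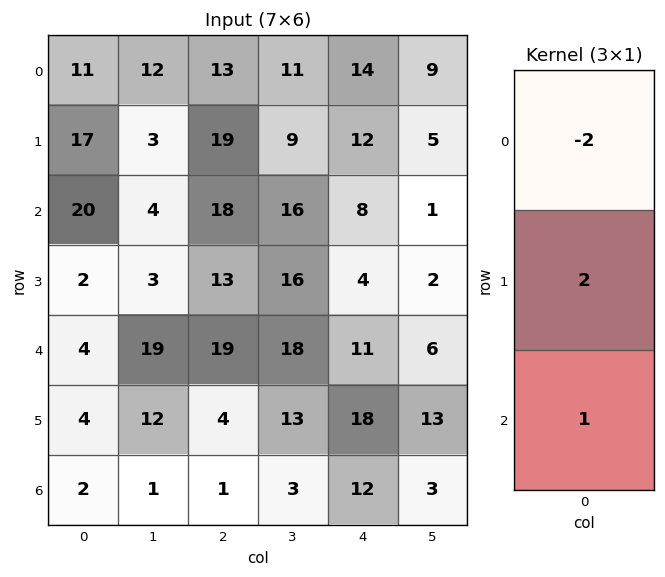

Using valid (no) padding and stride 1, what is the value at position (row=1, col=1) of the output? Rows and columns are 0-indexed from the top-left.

The receptive field on the input at this output position is [3 / 4 / 3]. Elementwise product with the kernel and sum: 3·-2 + 4·2 + 3·1.

5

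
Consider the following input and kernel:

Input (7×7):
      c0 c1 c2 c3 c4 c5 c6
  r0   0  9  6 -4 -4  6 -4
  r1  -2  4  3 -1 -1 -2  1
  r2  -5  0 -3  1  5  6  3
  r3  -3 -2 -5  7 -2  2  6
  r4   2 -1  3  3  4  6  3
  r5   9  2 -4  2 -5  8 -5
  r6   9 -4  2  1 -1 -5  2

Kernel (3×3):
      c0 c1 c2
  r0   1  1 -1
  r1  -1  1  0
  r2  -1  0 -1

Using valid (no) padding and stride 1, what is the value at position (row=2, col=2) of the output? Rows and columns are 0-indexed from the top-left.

The receptive field on the input at this output position is [-3 1 5 / -5 7 -2 / 3 3 4]. Elementwise product with the kernel and sum: -3·1 + 1·1 + 5·-1 + -5·-1 + 7·1 + 3·-1 + 4·-1.

-2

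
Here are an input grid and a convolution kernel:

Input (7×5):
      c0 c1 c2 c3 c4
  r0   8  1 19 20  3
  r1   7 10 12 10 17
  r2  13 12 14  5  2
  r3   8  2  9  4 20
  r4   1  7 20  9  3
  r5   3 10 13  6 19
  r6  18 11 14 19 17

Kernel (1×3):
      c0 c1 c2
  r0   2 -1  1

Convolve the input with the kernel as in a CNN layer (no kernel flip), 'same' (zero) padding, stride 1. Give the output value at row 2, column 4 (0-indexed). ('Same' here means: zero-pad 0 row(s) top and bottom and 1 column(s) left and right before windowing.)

The receptive field on the zero-padded input at this output position is [5 2 0]. Elementwise product with the kernel and sum: 5·2 + 2·-1 + 0·1.

8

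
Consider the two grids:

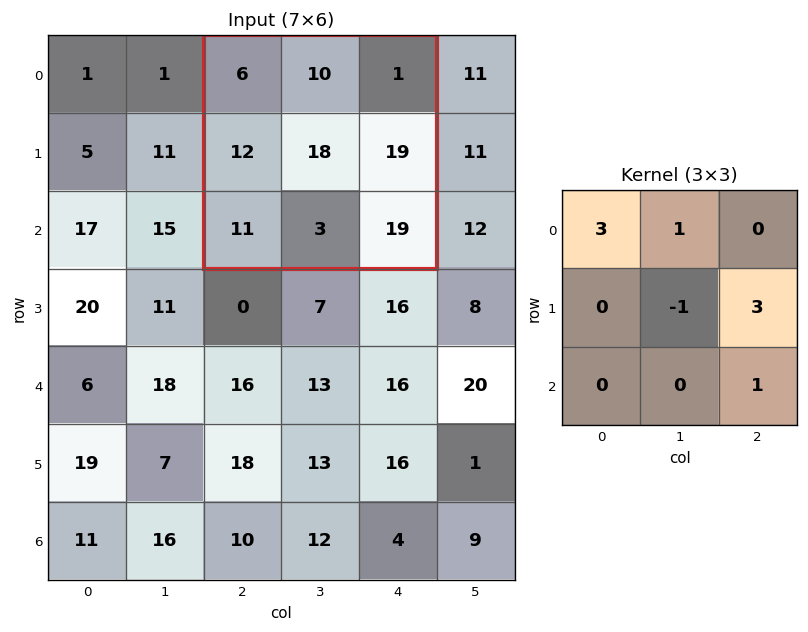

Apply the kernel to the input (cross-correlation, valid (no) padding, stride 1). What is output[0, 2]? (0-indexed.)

86

The receptive field on the input at this output position is [6 10 1 / 12 18 19 / 11 3 19]. Elementwise product with the kernel and sum: 6·3 + 10·1 + 18·-1 + 19·3 + 19·1.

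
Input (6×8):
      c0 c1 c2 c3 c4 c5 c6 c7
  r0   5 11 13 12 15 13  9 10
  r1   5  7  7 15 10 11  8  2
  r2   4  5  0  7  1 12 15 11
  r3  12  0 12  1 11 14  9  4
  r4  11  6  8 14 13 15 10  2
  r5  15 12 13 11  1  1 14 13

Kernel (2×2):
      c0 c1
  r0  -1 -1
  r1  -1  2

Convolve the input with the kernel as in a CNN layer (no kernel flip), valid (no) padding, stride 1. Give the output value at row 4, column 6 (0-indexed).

0

The receptive field on the input at this output position is [10 2 / 14 13]. Elementwise product with the kernel and sum: 10·-1 + 2·-1 + 14·-1 + 13·2.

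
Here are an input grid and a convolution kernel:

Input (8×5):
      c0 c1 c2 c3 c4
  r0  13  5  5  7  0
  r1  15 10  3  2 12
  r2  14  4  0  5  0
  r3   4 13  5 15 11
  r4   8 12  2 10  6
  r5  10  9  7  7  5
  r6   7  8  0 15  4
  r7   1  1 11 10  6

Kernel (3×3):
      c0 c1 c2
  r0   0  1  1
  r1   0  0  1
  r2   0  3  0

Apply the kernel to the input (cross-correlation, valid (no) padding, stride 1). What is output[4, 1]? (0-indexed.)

The receptive field on the input at this output position is [12 2 10 / 9 7 7 / 8 0 15]. Elementwise product with the kernel and sum: 2·1 + 10·1 + 7·1 + 0·3.

19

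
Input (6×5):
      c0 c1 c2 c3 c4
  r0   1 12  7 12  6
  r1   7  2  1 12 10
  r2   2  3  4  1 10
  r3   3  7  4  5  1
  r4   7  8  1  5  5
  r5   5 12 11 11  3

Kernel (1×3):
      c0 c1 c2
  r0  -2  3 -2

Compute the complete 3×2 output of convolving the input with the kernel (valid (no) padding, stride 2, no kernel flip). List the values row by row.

20 10
-3 -25
8 3

Output[0,0]: The receptive field on the input at this output position is [1 12 7]. Elementwise product with the kernel and sum: 1·-2 + 12·3 + 7·-2.
Output[0,1]: The receptive field on the input at this output position is [7 12 6]. Elementwise product with the kernel and sum: 7·-2 + 12·3 + 6·-2.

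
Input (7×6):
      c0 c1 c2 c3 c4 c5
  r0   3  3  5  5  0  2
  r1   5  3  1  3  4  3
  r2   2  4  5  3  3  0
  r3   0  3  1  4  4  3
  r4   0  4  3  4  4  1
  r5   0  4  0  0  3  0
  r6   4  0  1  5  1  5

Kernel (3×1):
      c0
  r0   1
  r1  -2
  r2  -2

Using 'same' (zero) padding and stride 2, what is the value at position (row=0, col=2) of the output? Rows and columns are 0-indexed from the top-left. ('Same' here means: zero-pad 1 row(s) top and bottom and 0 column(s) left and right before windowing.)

-8

The receptive field on the zero-padded input at this output position is [0 / 0 / 4]. Elementwise product with the kernel and sum: 0·1 + 0·-2 + 4·-2.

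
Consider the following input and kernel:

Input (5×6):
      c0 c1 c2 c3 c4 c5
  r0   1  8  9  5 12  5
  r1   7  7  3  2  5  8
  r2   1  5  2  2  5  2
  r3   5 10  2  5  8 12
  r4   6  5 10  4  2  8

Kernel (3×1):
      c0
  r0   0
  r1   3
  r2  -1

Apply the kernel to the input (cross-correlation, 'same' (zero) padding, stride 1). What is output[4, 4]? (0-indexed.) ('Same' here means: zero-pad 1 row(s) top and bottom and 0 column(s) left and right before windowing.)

The receptive field on the zero-padded input at this output position is [8 / 2 / 0]. Elementwise product with the kernel and sum: 2·3 + 0·-1.

6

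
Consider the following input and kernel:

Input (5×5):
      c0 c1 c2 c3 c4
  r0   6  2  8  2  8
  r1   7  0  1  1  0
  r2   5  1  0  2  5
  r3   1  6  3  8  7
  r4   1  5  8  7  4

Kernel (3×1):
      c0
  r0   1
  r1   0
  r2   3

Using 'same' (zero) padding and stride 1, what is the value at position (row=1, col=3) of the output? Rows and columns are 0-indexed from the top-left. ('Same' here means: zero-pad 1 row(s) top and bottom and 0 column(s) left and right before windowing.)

8

The receptive field on the zero-padded input at this output position is [2 / 1 / 2]. Elementwise product with the kernel and sum: 2·1 + 2·3.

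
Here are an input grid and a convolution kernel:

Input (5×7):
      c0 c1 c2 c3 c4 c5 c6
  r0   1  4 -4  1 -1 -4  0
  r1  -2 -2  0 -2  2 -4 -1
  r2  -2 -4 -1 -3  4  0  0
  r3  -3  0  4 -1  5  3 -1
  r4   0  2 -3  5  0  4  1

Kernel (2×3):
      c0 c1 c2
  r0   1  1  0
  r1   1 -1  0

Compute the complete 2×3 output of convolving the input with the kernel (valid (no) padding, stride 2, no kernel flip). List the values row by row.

5 -1 1
-9 1 6

Output[0,0]: The receptive field on the input at this output position is [1 4 -4 / -2 -2 0]. Elementwise product with the kernel and sum: 1·1 + 4·1 + -2·1 + -2·-1.
Output[0,1]: The receptive field on the input at this output position is [-4 1 -1 / 0 -2 2]. Elementwise product with the kernel and sum: -4·1 + 1·1 + 0·1 + -2·-1.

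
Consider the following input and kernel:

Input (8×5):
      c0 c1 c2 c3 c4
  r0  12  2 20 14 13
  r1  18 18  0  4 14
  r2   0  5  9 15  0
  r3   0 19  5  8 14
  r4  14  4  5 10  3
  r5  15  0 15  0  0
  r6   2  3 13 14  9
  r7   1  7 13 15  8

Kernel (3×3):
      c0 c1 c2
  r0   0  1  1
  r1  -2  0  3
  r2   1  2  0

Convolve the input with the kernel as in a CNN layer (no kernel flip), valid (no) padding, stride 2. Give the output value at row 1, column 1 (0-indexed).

The receptive field on the input at this output position is [9 15 0 / 5 8 14 / 5 10 3]. Elementwise product with the kernel and sum: 15·1 + 0·1 + 5·-2 + 14·3 + 5·1 + 10·2.

72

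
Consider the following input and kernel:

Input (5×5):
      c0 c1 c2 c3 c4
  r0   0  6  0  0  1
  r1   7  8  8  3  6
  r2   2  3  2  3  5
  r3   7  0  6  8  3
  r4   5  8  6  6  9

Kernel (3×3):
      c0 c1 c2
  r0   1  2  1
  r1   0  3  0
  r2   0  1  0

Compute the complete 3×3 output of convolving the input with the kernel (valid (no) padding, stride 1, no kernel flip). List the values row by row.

39 32 13
40 39 37
18 34 43

Output[0,0]: The receptive field on the input at this output position is [0 6 0 / 7 8 8 / 2 3 2]. Elementwise product with the kernel and sum: 0·1 + 6·2 + 0·1 + 8·3 + 3·1.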